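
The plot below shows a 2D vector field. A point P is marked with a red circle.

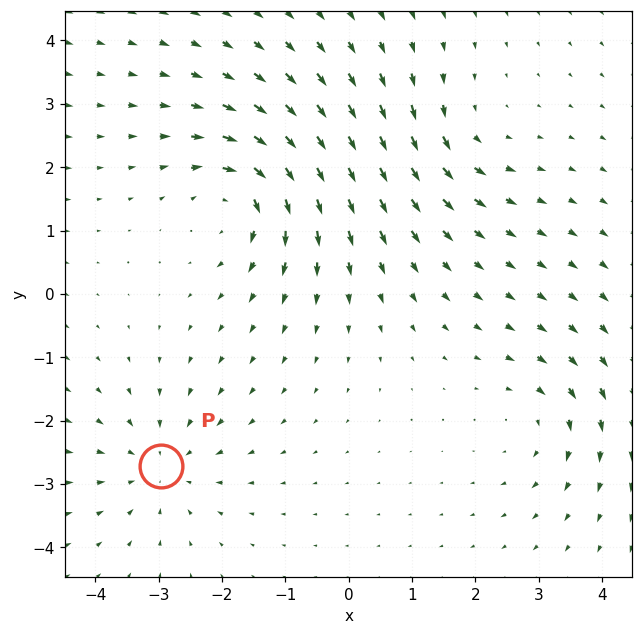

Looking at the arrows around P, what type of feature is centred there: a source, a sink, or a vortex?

At P (-3.0, -2.7) the arrows converge inward. Divergence about -3, curl ≈0 — negative divergence with near-zero curl is a sink.

sink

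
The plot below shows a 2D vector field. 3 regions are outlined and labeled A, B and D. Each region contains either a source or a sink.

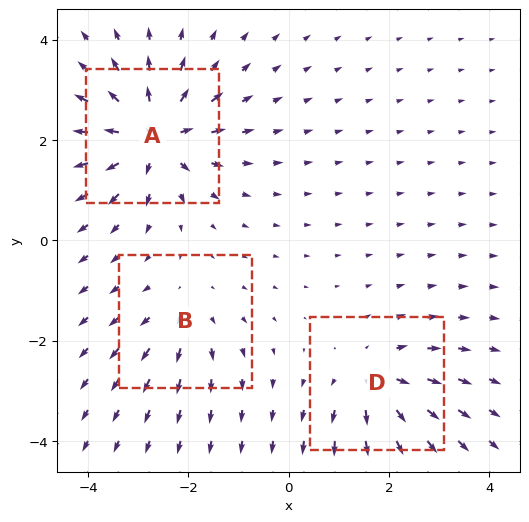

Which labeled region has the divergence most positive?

A

Divergence at each region's feature centre — A: about +6, B: about +2, D: about +4. Region A is most positive.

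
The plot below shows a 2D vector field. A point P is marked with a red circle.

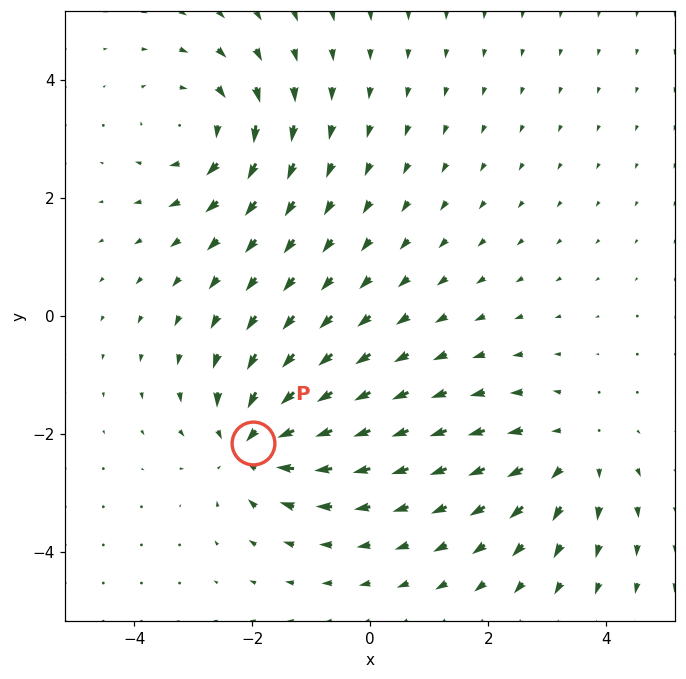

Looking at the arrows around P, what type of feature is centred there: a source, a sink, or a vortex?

sink

At P (-2.0, -2.1) the arrows converge inward. Divergence about -5, curl ≈0 — negative divergence with near-zero curl is a sink.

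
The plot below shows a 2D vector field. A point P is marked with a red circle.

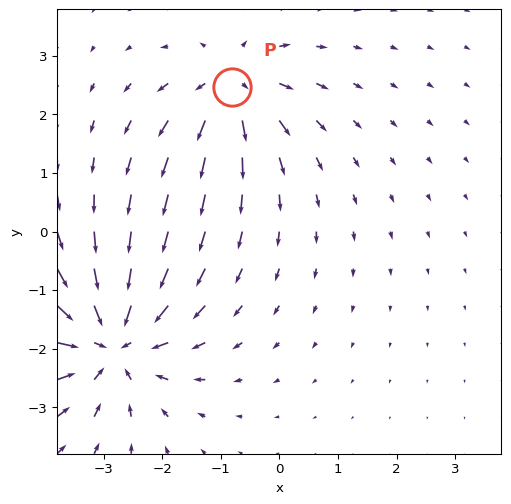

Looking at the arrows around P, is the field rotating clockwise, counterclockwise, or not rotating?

not rotating

Near P at (-0.8, 2.5) the arrows show no circulation. The curl there is ≈0.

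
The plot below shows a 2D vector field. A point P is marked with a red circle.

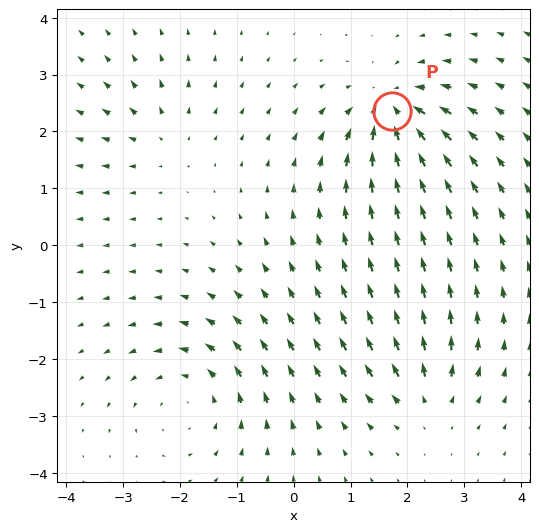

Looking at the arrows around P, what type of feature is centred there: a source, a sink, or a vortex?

sink

At P (1.7, 2.4) the arrows converge inward. Divergence about -7, curl ≈0 — negative divergence with near-zero curl is a sink.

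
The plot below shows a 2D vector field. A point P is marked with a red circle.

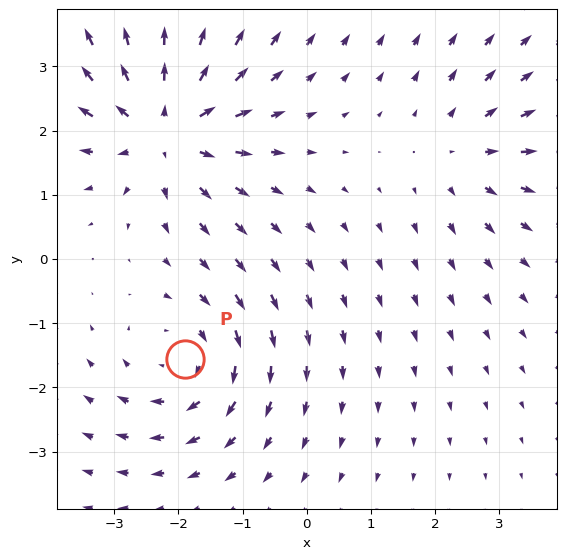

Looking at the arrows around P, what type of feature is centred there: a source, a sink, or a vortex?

At P (-1.9, -1.6) the arrows circulate clockwise. Divergence ≈0, curl about -4 — near-zero divergence with nonzero curl is a vortex.

vortex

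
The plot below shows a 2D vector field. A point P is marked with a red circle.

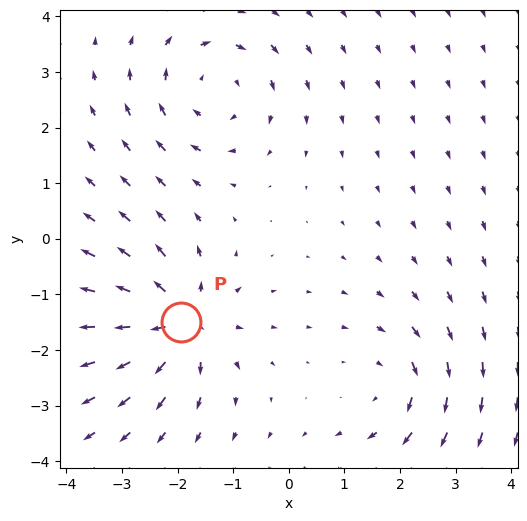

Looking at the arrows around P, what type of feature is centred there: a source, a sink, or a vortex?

source

At P (-1.9, -1.5) the arrows spread outward. Divergence about +6, curl ≈0 — positive divergence with near-zero curl is a source.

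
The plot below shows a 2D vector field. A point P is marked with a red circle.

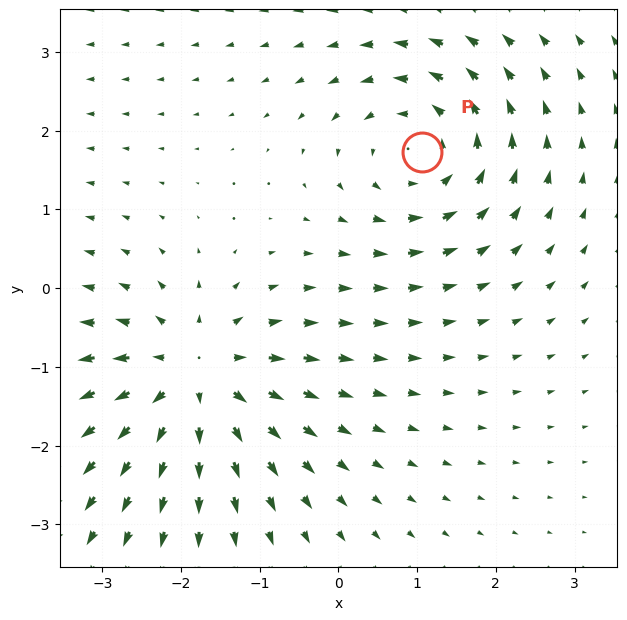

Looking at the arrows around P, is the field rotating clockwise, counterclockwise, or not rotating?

counterclockwise

Near P at (1.1, 1.7) the arrows circulate counterclockwise. The curl (z-component) there is about +4; positive curl means counterclockwise rotation.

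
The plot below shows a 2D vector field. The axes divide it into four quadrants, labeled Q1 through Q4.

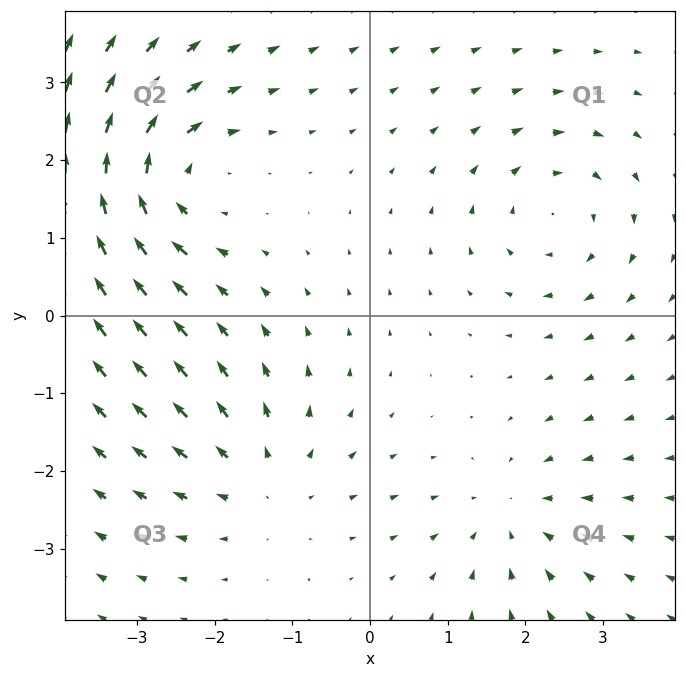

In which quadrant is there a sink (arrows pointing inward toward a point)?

Q4

The sink sits at approximately (1.8, -2.6), which lies in quadrant Q4. The divergence there is about -3, negative as expected for a sink.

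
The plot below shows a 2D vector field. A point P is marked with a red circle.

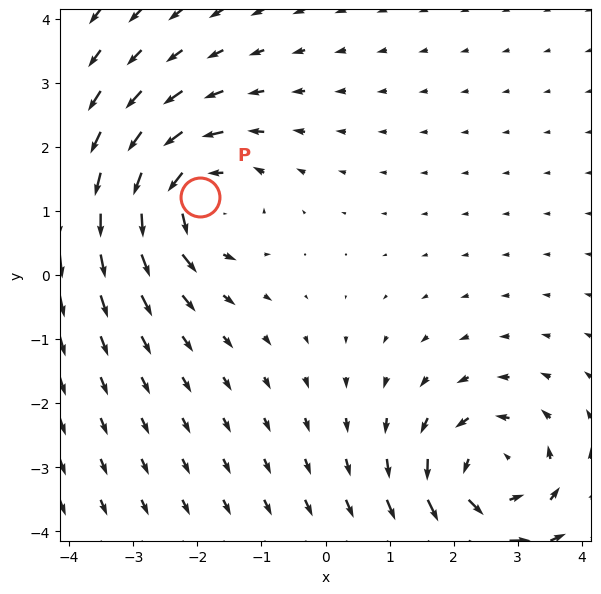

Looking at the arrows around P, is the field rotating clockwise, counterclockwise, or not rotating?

counterclockwise

Near P at (-2.0, 1.2) the arrows circulate counterclockwise. The curl (z-component) there is about +3; positive curl means counterclockwise rotation.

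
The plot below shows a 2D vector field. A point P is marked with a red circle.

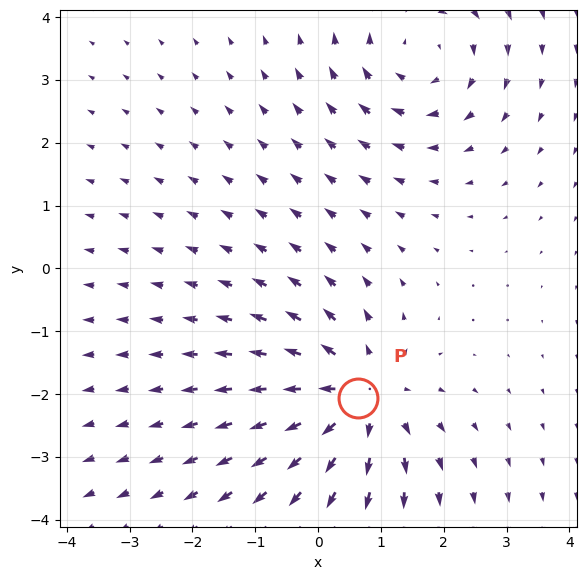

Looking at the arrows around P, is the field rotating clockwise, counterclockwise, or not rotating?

not rotating

Near P at (0.6, -2.1) the arrows show no circulation. The curl there is ≈0.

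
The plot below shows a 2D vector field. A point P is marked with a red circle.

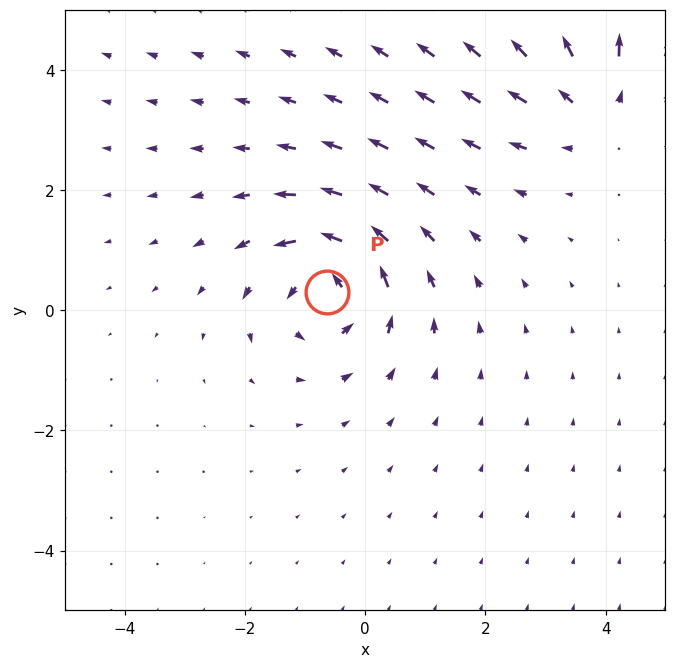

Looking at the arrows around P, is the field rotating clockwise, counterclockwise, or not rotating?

Near P at (-0.6, 0.3) the arrows circulate counterclockwise. The curl (z-component) there is about +4; positive curl means counterclockwise rotation.

counterclockwise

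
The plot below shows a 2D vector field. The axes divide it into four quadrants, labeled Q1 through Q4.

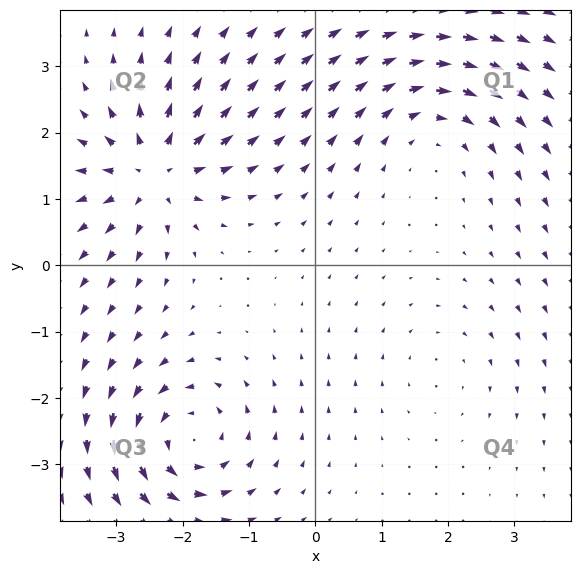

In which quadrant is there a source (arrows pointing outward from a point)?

Q2

The source sits at approximately (-2.4, 1.4), which lies in quadrant Q2. The divergence there is about +7, positive as expected for a source.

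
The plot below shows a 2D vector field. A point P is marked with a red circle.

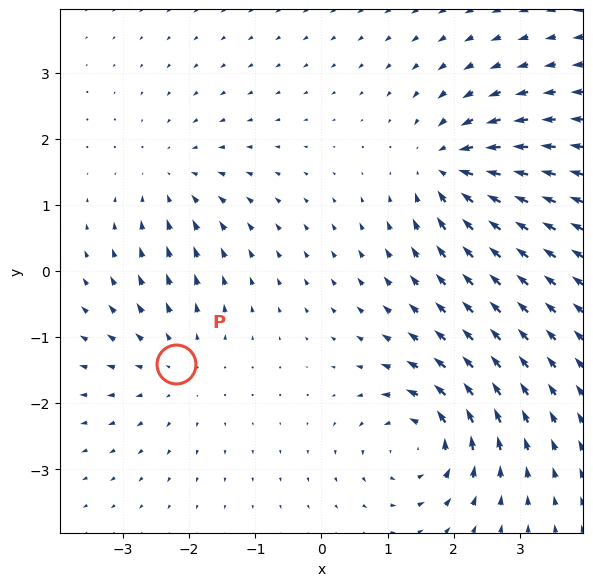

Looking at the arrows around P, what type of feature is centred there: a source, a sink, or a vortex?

At P (-2.2, -1.4) the arrows spread outward. Divergence about +3, curl ≈0 — positive divergence with near-zero curl is a source.

source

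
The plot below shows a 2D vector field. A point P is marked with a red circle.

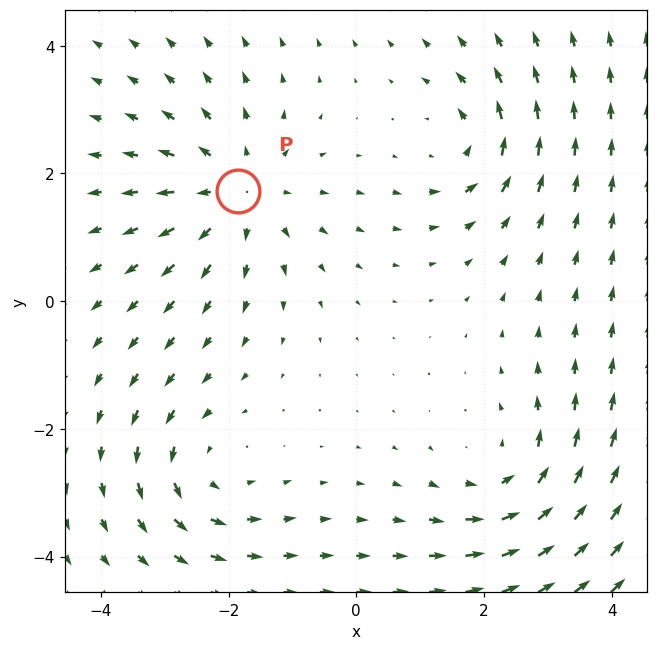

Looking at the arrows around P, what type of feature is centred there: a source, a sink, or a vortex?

At P (-1.9, 1.7) the arrows spread outward. Divergence about +4, curl ≈0 — positive divergence with near-zero curl is a source.

source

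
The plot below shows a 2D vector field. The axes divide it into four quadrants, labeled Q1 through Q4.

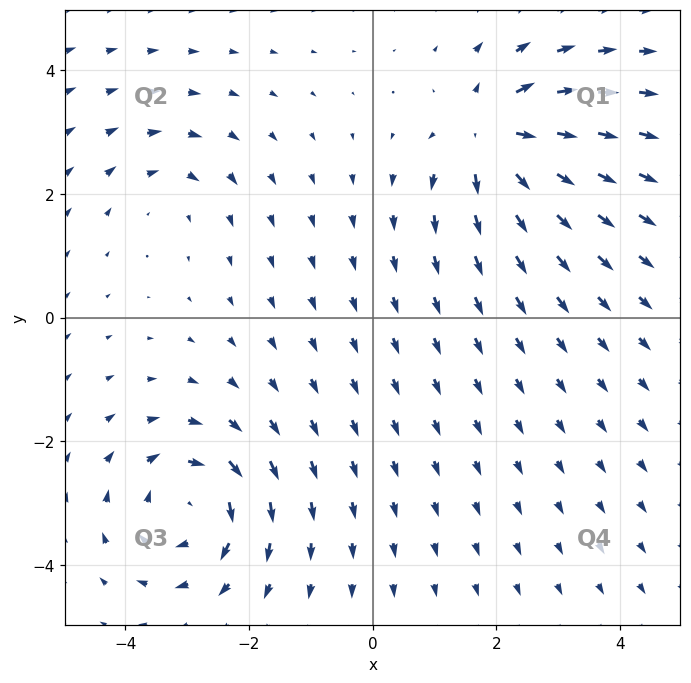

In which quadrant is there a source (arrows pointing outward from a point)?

The source sits at approximately (1.9, 2.9), which lies in quadrant Q1. The divergence there is about +6, positive as expected for a source.

Q1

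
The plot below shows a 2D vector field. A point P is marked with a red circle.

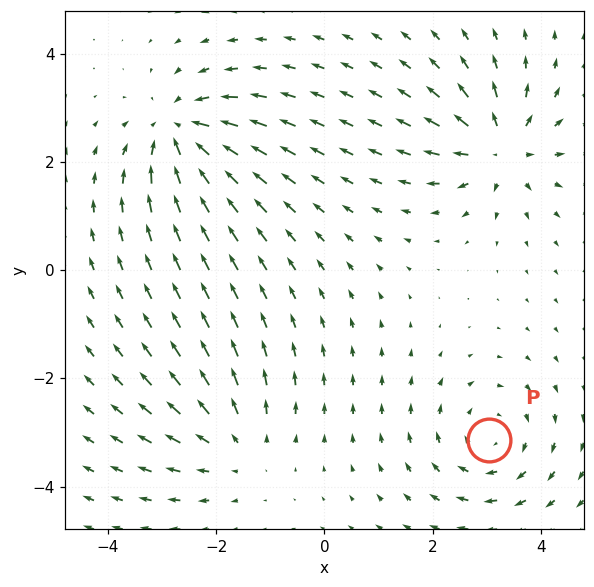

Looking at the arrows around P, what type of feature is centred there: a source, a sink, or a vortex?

At P (3.0, -3.1) the arrows circulate clockwise. Divergence ≈0, curl about -3 — near-zero divergence with nonzero curl is a vortex.

vortex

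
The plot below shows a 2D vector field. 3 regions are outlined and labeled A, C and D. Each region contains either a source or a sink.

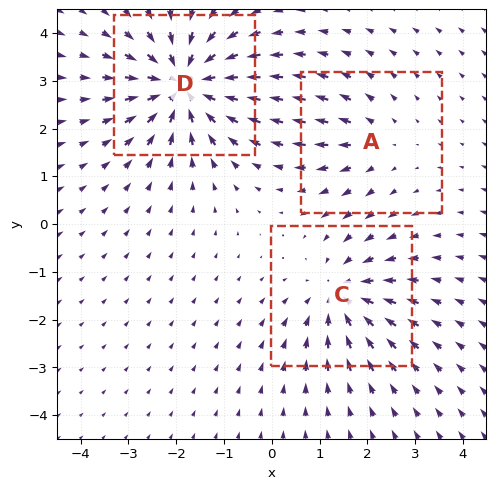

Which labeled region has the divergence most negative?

D

Divergence at each region's feature centre — A: about +2, C: about -3, D: about -5. Region D is most negative.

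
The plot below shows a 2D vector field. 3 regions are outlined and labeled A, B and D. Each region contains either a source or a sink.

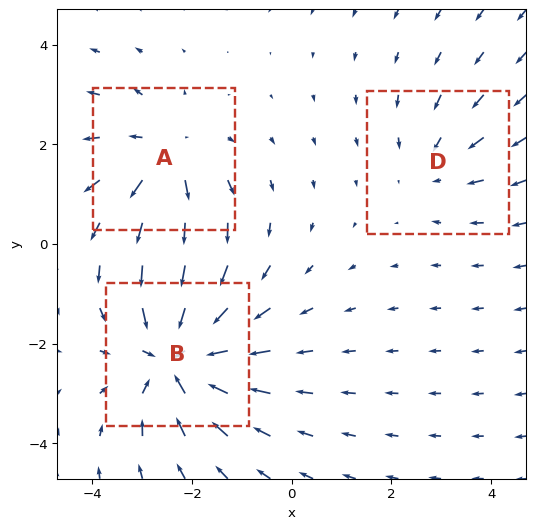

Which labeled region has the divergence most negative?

Divergence at each region's feature centre — A: about +3, B: about -4, D: about -2. Region B is most negative.

B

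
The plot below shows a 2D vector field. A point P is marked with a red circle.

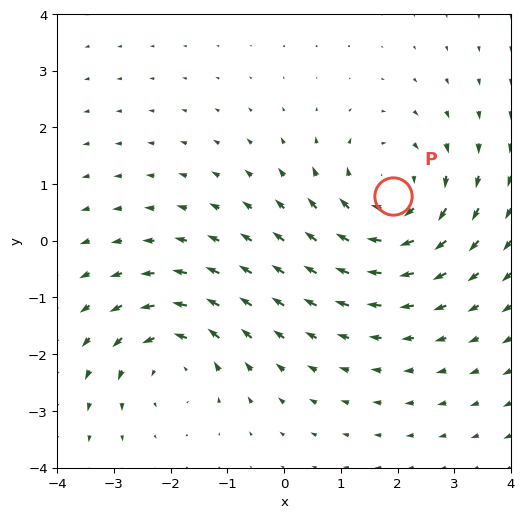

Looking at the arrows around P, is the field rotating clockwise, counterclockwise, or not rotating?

clockwise

Near P at (1.9, 0.8) the arrows circulate clockwise. The curl (z-component) there is about -4; negative curl means clockwise rotation.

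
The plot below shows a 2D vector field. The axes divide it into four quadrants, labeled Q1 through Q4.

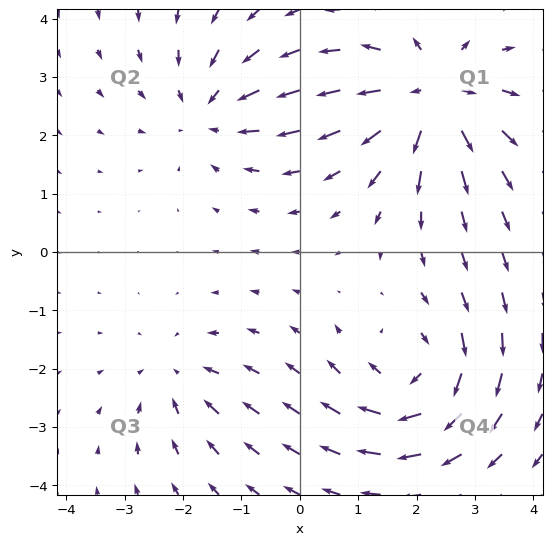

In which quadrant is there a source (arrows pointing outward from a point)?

The source sits at approximately (2.3, 2.7), which lies in quadrant Q1. The divergence there is about +6, positive as expected for a source.

Q1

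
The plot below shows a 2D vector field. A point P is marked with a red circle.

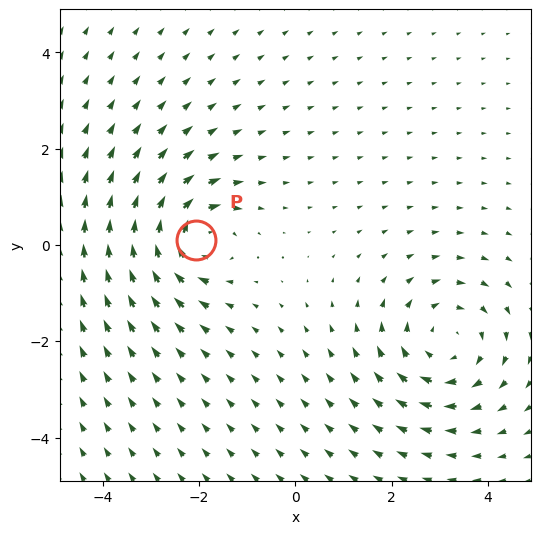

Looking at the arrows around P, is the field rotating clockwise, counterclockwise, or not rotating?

Near P at (-2.1, 0.1) the arrows circulate clockwise. The curl (z-component) there is about -5; negative curl means clockwise rotation.

clockwise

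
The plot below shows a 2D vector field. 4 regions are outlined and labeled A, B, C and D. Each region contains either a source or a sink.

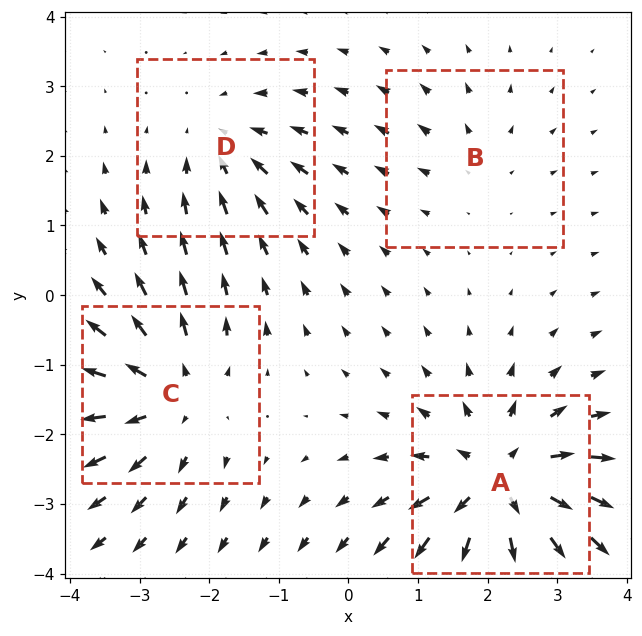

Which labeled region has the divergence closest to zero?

B

Divergence at each region's feature centre — A: about +7, B: about +2, C: about +5, D: about -4. Region B is closest to zero.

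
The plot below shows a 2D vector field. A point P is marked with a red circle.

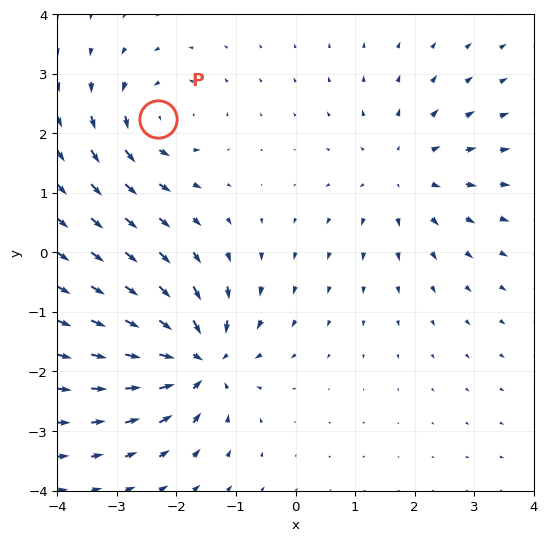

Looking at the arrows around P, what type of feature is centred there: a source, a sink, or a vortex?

vortex

At P (-2.3, 2.2) the arrows circulate counterclockwise. Divergence ≈0, curl about +5 — near-zero divergence with nonzero curl is a vortex.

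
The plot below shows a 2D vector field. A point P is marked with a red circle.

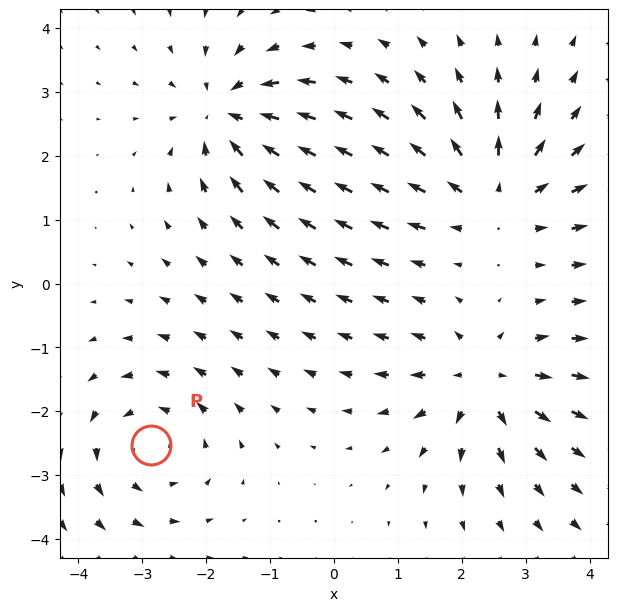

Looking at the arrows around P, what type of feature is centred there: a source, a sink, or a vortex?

At P (-2.9, -2.5) the arrows circulate counterclockwise. Divergence ≈0, curl about +4 — near-zero divergence with nonzero curl is a vortex.

vortex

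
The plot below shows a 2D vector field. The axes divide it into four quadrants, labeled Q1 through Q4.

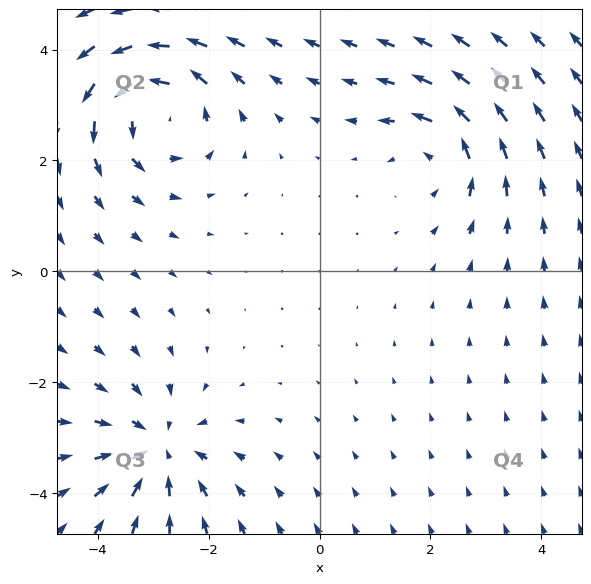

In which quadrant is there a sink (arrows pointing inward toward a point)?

The sink sits at approximately (-2.9, -3.2), which lies in quadrant Q3. The divergence there is about -4, negative as expected for a sink.

Q3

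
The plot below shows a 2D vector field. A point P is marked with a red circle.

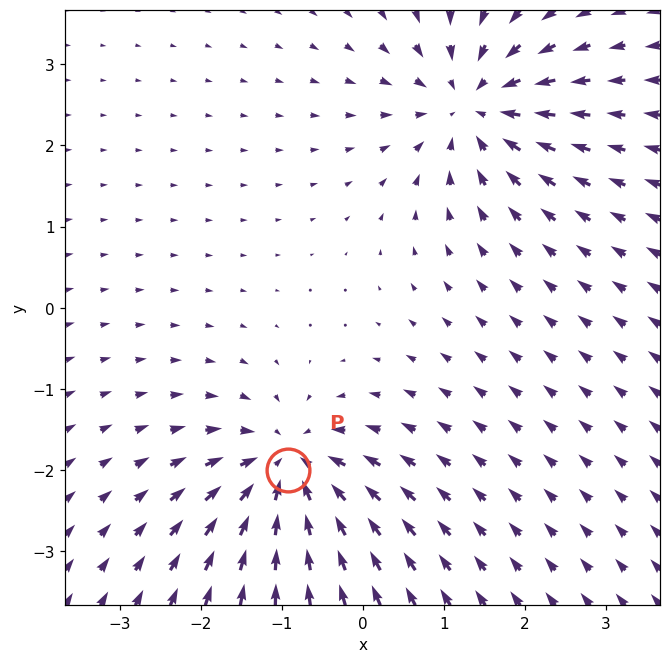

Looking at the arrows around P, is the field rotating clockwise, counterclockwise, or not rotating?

not rotating

Near P at (-0.9, -2.0) the arrows show no circulation. The curl there is ≈0.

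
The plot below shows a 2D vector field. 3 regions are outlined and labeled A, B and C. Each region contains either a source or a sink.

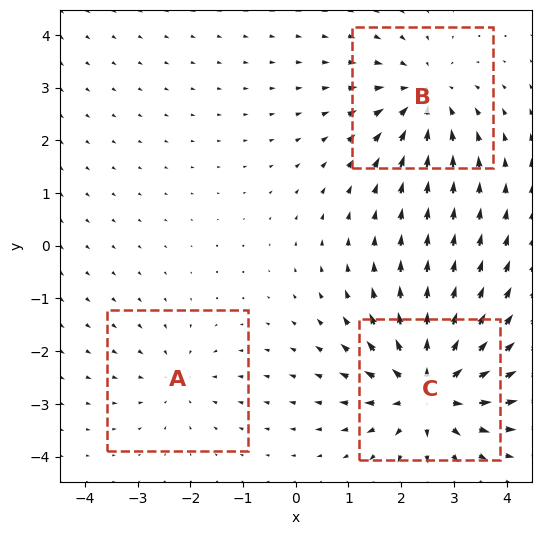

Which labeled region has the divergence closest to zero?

Divergence at each region's feature centre — A: about -2, B: about -4, C: about +5. Region A is closest to zero.

A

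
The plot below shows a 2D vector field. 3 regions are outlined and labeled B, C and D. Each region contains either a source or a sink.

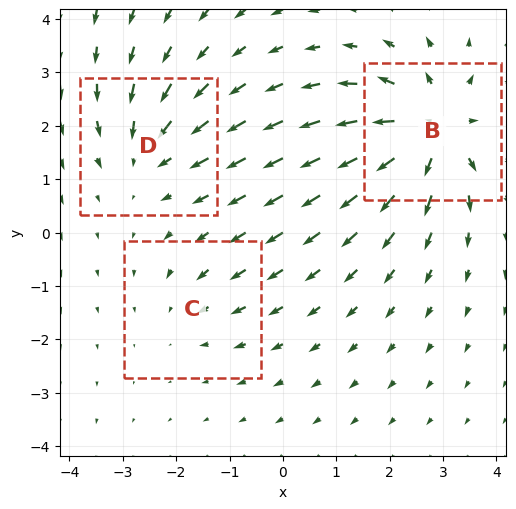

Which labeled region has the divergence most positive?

B

Divergence at each region's feature centre — B: about +5, C: about -2, D: about -3. Region B is most positive.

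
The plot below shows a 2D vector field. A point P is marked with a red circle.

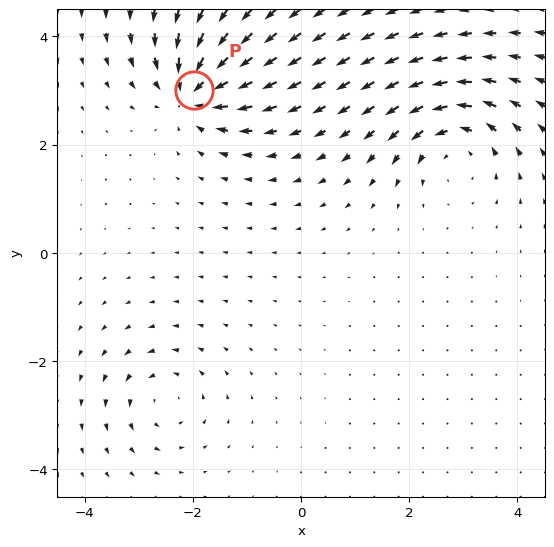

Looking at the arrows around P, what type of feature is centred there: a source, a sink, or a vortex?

At P (-2.0, 3.0) the arrows converge inward. Divergence about -7, curl ≈0 — negative divergence with near-zero curl is a sink.

sink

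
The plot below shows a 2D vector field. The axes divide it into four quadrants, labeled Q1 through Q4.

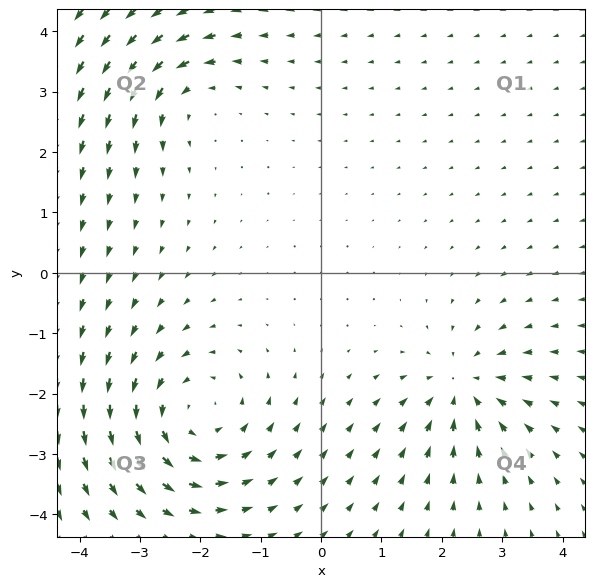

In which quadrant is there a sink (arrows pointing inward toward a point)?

The sink sits at approximately (2.4, -1.9), which lies in quadrant Q4. The divergence there is about -4, negative as expected for a sink.

Q4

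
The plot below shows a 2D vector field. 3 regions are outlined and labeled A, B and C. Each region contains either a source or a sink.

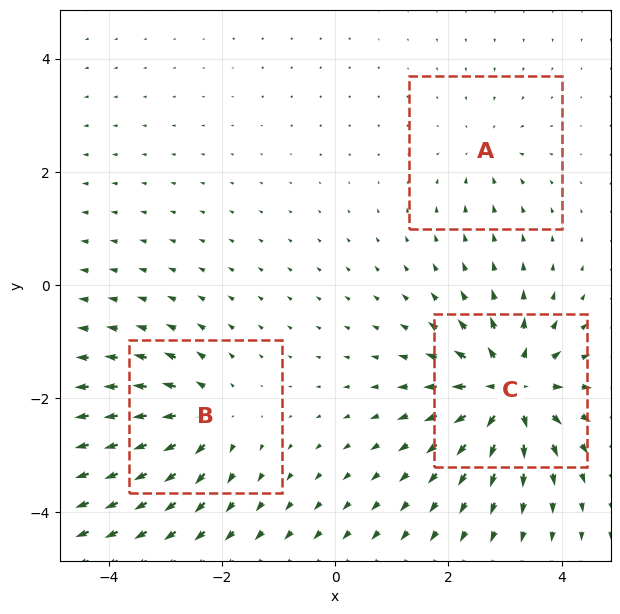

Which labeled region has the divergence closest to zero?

A

Divergence at each region's feature centre — A: about -2, B: about +4, C: about +7. Region A is closest to zero.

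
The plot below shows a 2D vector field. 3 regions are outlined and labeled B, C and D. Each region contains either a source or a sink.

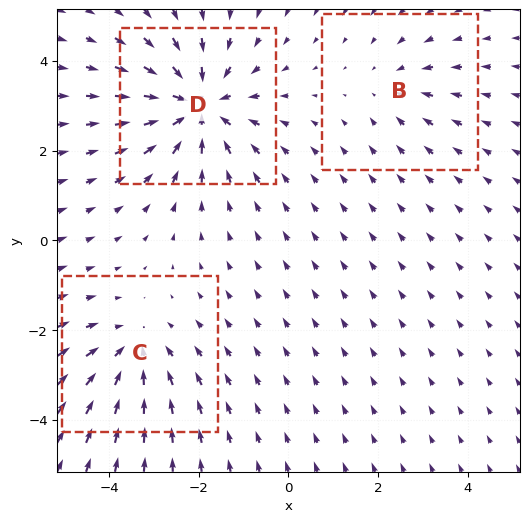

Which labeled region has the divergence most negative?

D

Divergence at each region's feature centre — B: about -2, C: about -3, D: about -5. Region D is most negative.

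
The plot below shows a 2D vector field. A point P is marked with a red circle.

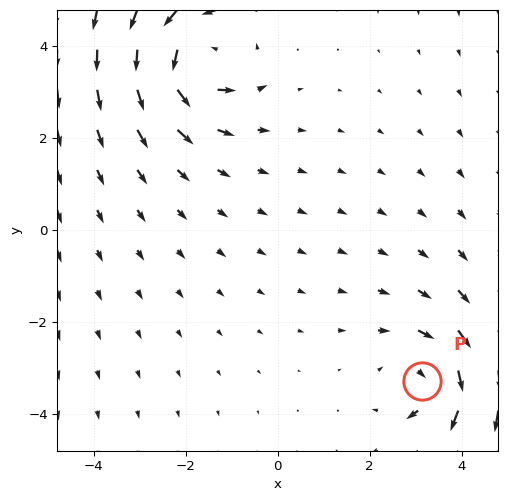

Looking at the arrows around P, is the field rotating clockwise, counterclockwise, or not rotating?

clockwise

Near P at (3.1, -3.3) the arrows circulate clockwise. The curl (z-component) there is about -3; negative curl means clockwise rotation.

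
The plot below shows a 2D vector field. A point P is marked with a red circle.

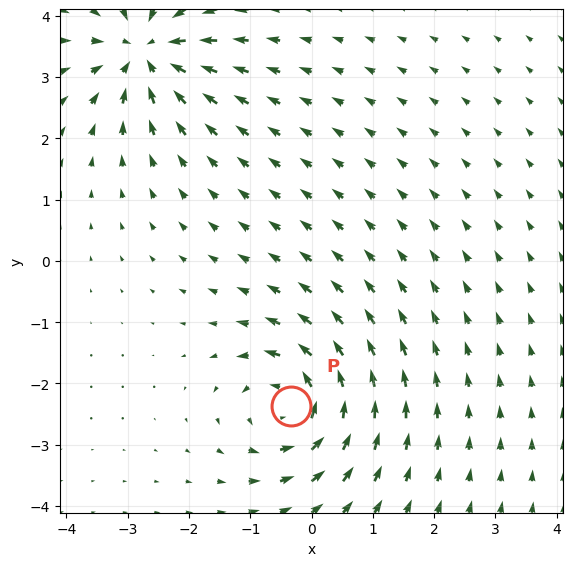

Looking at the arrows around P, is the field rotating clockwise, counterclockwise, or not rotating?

counterclockwise

Near P at (-0.3, -2.4) the arrows circulate counterclockwise. The curl (z-component) there is about +5; positive curl means counterclockwise rotation.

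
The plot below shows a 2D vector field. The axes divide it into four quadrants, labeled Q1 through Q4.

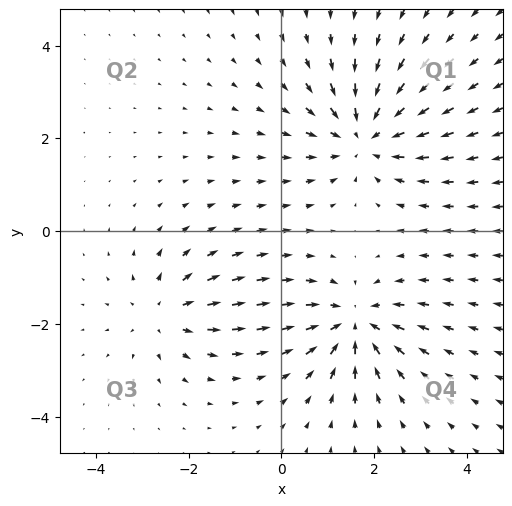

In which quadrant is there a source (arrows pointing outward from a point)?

Q3

The source sits at approximately (-2.5, -1.8), which lies in quadrant Q3. The divergence there is about +3, positive as expected for a source.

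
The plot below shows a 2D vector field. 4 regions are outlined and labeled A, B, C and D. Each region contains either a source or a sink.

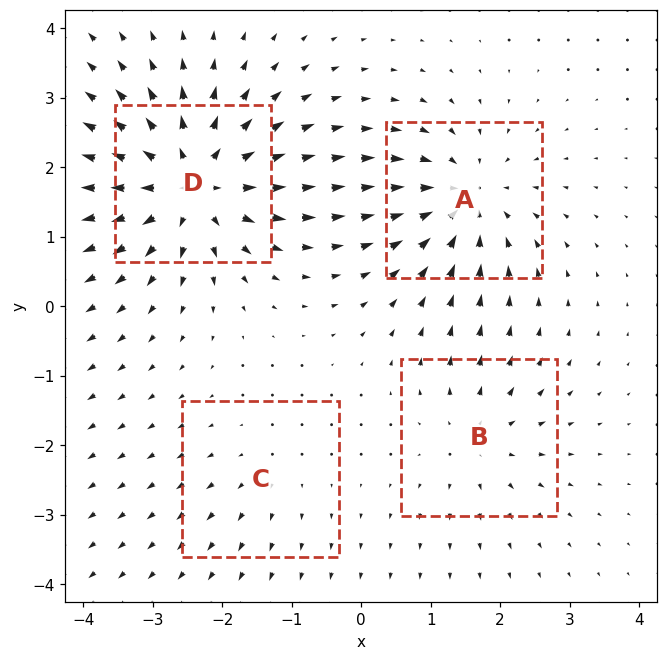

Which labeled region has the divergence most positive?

D

Divergence at each region's feature centre — A: about -6, B: about +4, C: about +2, D: about +8. Region D is most positive.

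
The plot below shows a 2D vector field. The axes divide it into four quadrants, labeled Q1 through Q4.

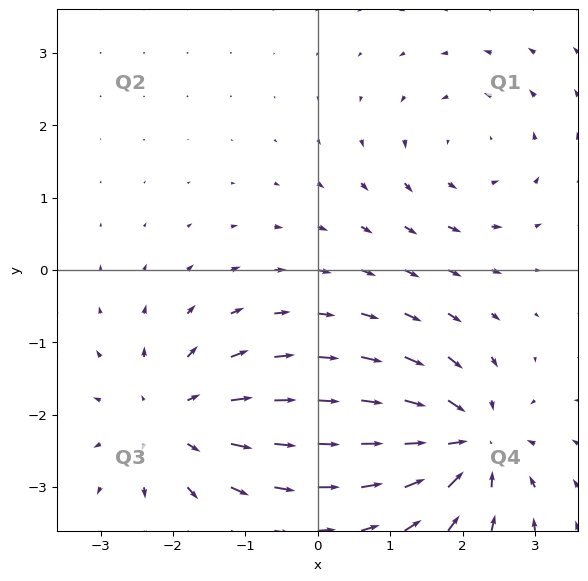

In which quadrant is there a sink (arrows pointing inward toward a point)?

Q4

The sink sits at approximately (2.1, -2.4), which lies in quadrant Q4. The divergence there is about -6, negative as expected for a sink.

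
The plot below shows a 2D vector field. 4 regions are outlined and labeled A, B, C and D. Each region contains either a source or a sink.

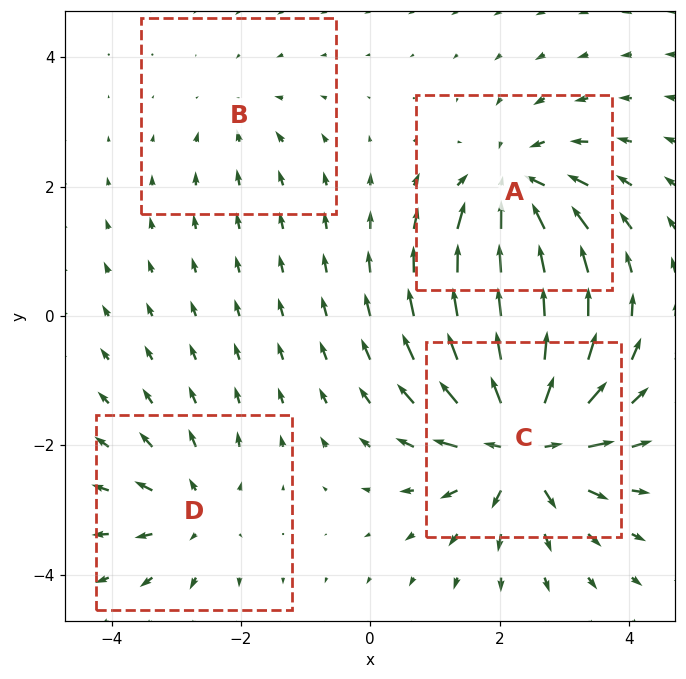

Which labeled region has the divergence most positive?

Divergence at each region's feature centre — A: about -6, B: about -2, C: about +9, D: about +4. Region C is most positive.

C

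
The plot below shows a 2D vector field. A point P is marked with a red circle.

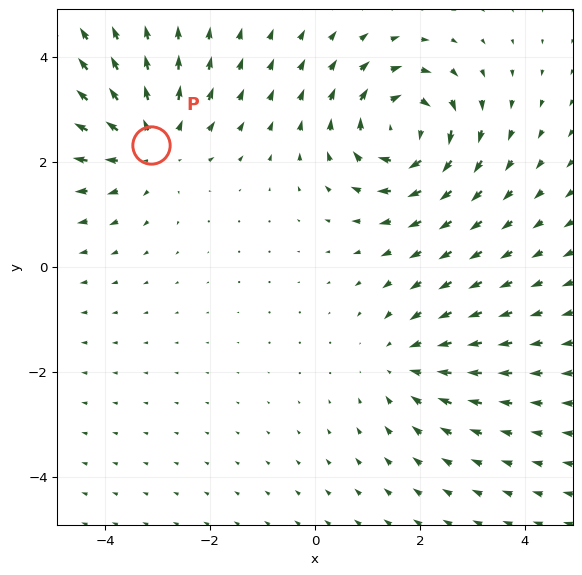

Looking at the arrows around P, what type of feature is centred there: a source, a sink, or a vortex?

source

At P (-3.1, 2.3) the arrows spread outward. Divergence about +4, curl ≈0 — positive divergence with near-zero curl is a source.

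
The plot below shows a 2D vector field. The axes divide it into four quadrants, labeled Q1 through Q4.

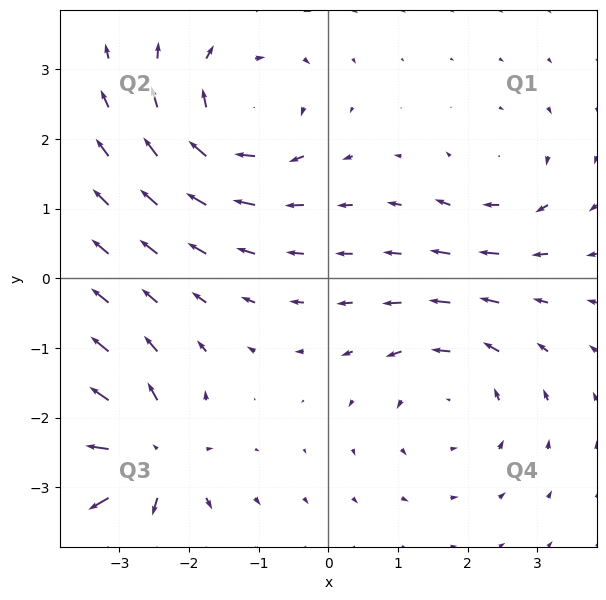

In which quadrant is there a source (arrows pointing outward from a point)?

Q3

The source sits at approximately (-2.6, -2.6), which lies in quadrant Q3. The divergence there is about +6, positive as expected for a source.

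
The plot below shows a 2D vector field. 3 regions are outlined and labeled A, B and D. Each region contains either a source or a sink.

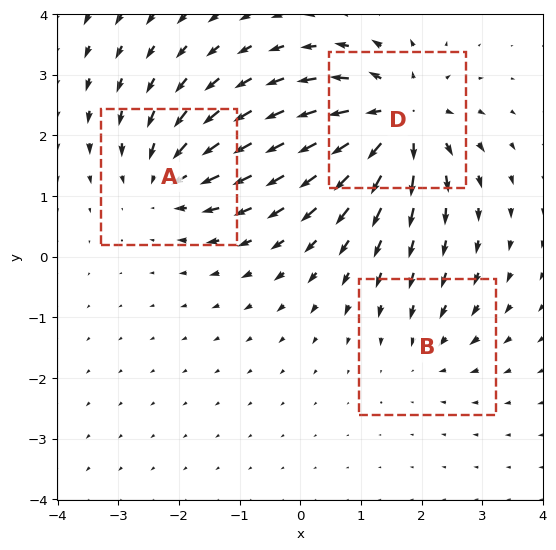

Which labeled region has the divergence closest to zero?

B

Divergence at each region's feature centre — A: about -4, B: about -2, D: about +6. Region B is closest to zero.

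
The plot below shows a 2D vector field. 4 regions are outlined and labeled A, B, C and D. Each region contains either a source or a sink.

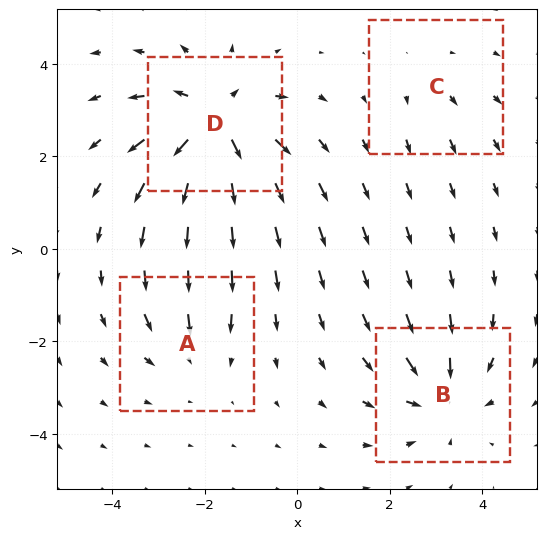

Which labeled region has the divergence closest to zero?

Divergence at each region's feature centre — A: about -3, B: about -5, C: about +2, D: about +8. Region C is closest to zero.

C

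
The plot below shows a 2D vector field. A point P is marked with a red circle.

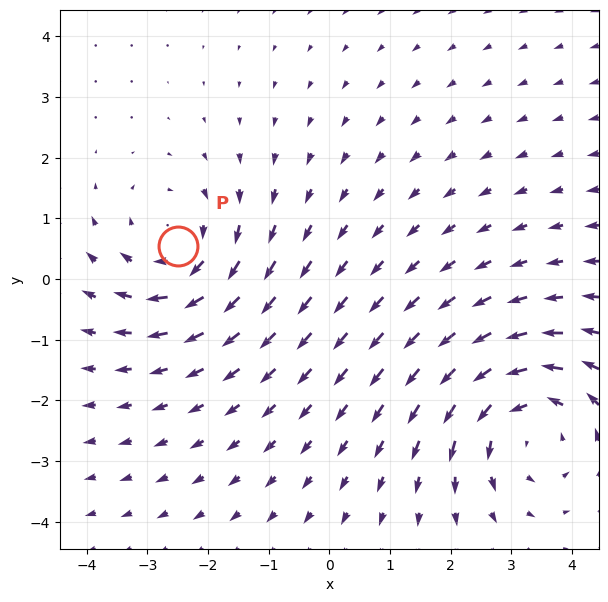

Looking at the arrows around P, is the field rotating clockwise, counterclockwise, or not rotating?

clockwise

Near P at (-2.5, 0.5) the arrows circulate clockwise. The curl (z-component) there is about -3; negative curl means clockwise rotation.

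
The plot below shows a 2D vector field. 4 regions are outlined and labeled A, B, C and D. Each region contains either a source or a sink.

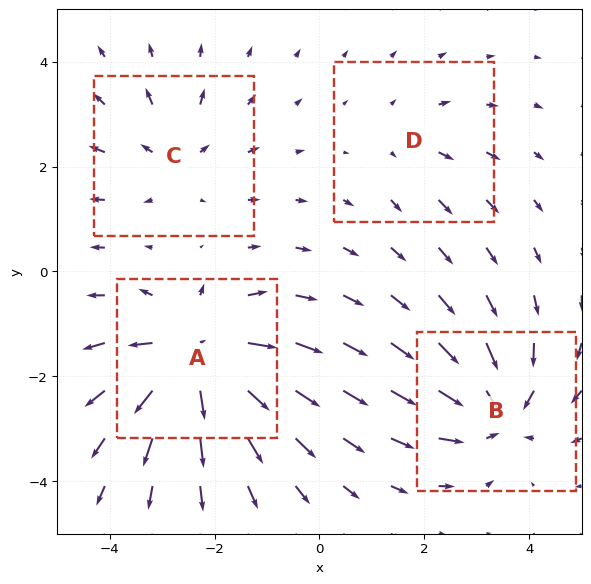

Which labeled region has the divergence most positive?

Divergence at each region's feature centre — A: about +8, B: about -6, C: about +4, D: about +2. Region A is most positive.

A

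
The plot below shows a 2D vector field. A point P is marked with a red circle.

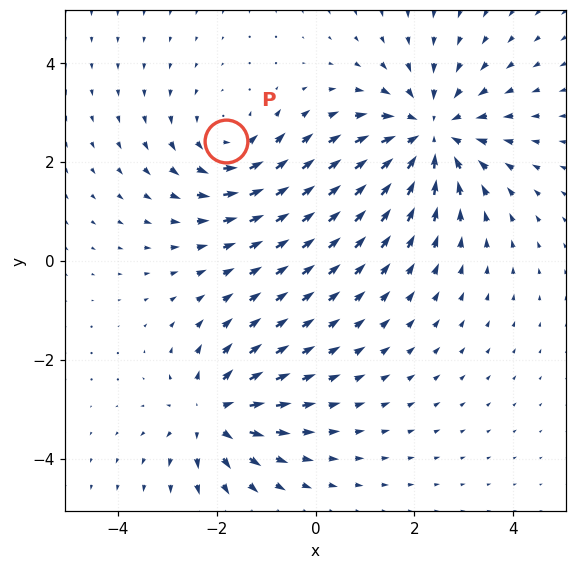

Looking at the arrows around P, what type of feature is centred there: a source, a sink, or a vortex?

vortex

At P (-1.8, 2.4) the arrows circulate counterclockwise. Divergence ≈0, curl about +3 — near-zero divergence with nonzero curl is a vortex.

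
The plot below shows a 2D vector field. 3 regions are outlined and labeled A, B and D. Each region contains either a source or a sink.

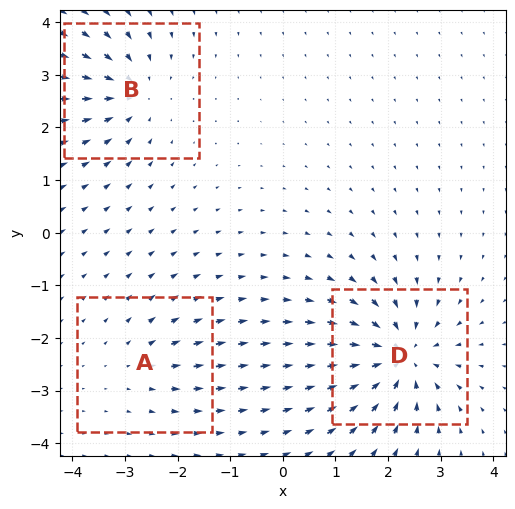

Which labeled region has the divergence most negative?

D

Divergence at each region's feature centre — A: about +2, B: about -4, D: about -6. Region D is most negative.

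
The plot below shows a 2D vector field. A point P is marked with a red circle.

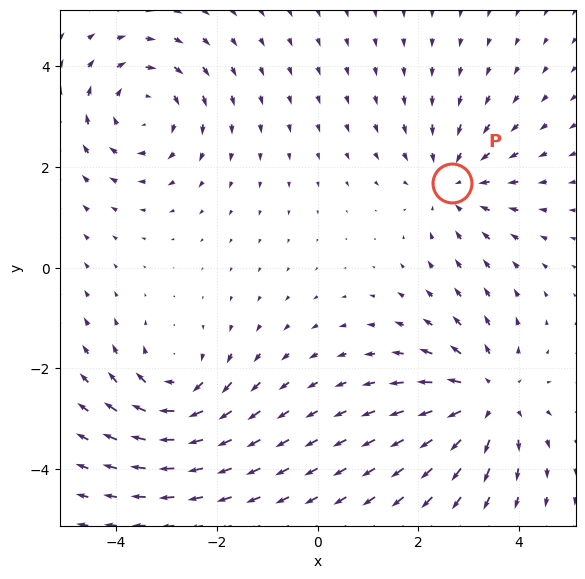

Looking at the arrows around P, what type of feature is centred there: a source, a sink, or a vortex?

sink

At P (2.7, 1.7) the arrows converge inward. Divergence about -3, curl ≈0 — negative divergence with near-zero curl is a sink.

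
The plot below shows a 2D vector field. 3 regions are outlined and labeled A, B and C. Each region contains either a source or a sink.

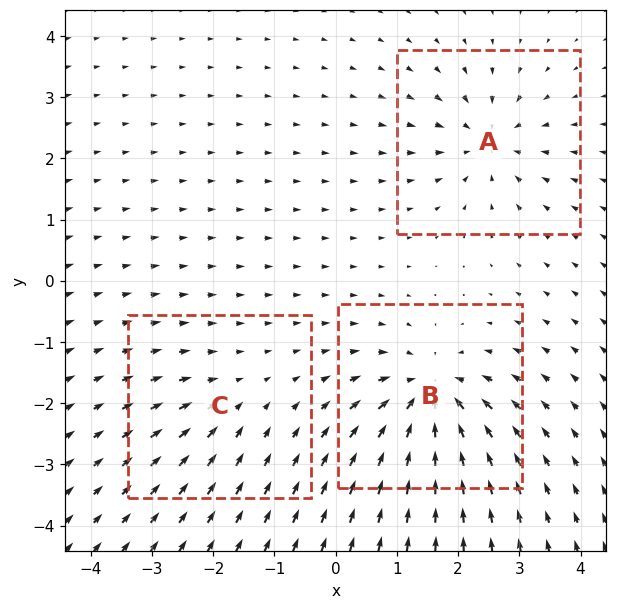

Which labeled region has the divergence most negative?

Divergence at each region's feature centre — A: about -4, B: about -6, C: about -2. Region B is most negative.

B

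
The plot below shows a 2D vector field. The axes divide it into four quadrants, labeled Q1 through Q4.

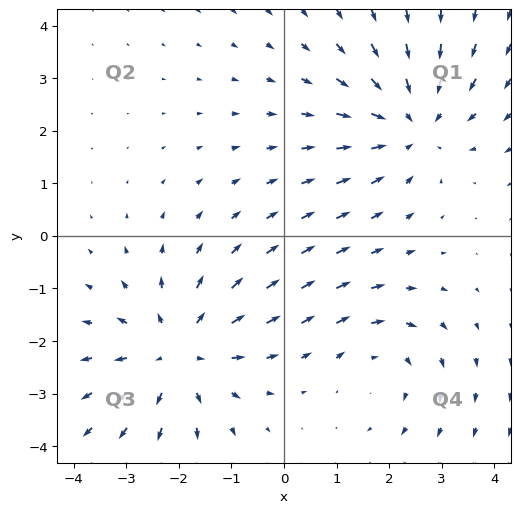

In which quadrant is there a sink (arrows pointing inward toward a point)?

The sink sits at approximately (2.4, 2.1), which lies in quadrant Q1. The divergence there is about -3, negative as expected for a sink.

Q1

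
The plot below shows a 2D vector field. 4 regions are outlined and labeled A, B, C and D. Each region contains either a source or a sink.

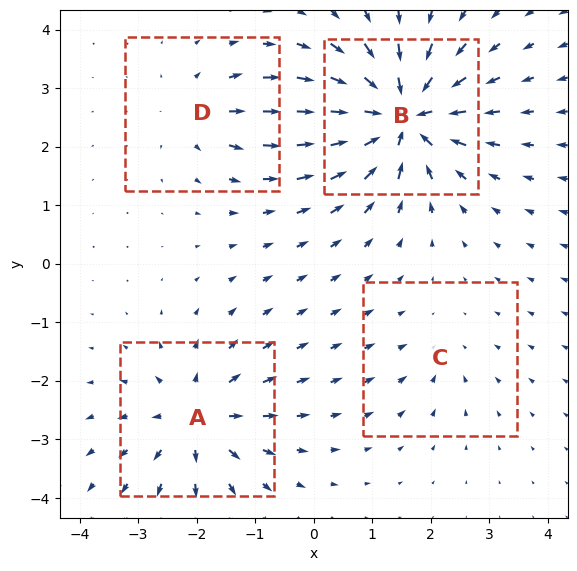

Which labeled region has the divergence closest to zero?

Divergence at each region's feature centre — A: about +6, B: about -9, C: about -2, D: about +4. Region C is closest to zero.

C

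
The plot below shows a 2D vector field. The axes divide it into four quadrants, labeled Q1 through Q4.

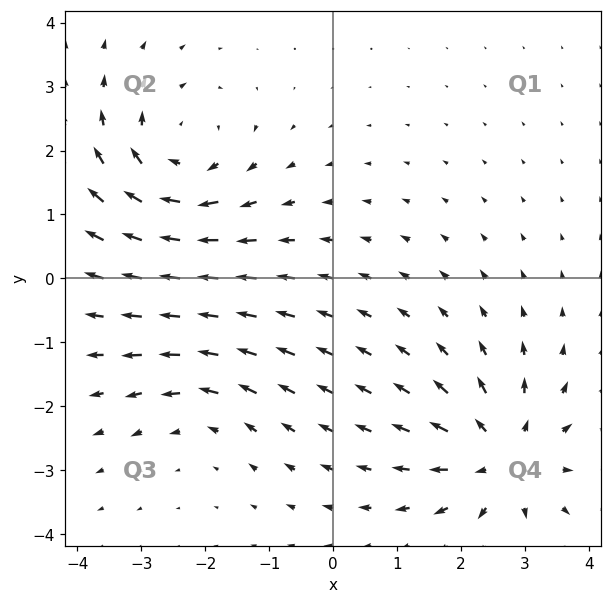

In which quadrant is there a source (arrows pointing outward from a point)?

The source sits at approximately (2.7, -2.8), which lies in quadrant Q4. The divergence there is about +5, positive as expected for a source.

Q4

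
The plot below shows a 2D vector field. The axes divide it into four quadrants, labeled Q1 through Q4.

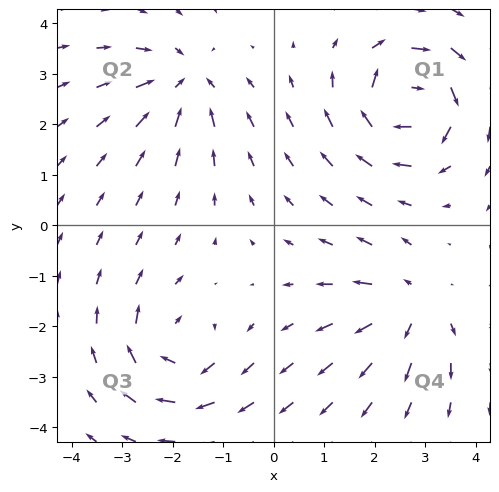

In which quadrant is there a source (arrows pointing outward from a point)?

Q4

The source sits at approximately (2.7, -1.6), which lies in quadrant Q4. The divergence there is about +4, positive as expected for a source.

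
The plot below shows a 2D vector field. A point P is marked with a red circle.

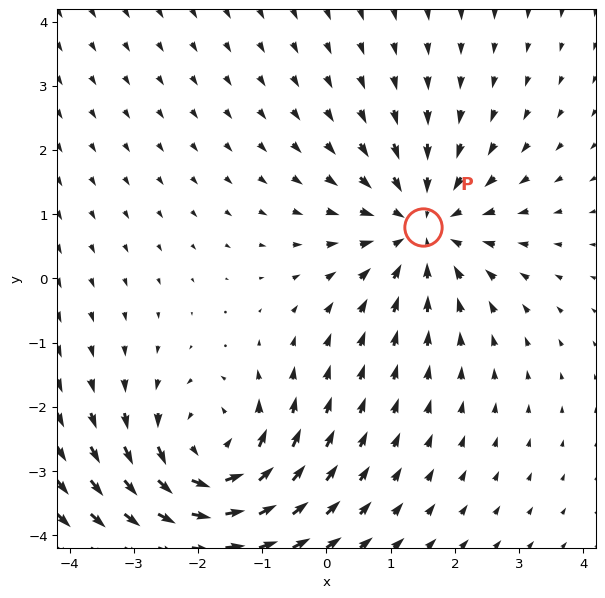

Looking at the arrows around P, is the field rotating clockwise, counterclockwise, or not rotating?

not rotating

Near P at (1.5, 0.8) the arrows show no circulation. The curl there is ≈0.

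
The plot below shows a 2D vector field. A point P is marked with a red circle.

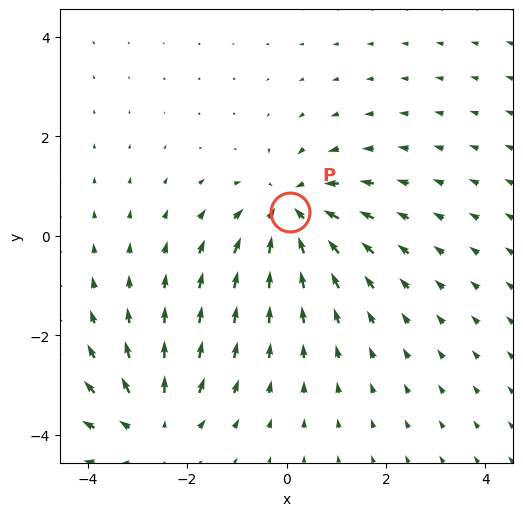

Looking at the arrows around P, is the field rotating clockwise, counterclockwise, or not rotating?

Near P at (0.1, 0.5) the arrows show no circulation. The curl there is ≈0.

not rotating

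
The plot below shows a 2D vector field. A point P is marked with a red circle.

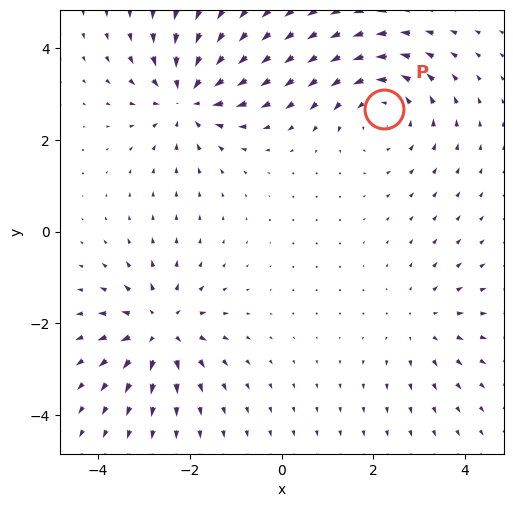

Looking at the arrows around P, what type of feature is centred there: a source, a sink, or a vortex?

At P (2.2, 2.7) the arrows circulate counterclockwise. Divergence ≈0, curl about +3 — near-zero divergence with nonzero curl is a vortex.

vortex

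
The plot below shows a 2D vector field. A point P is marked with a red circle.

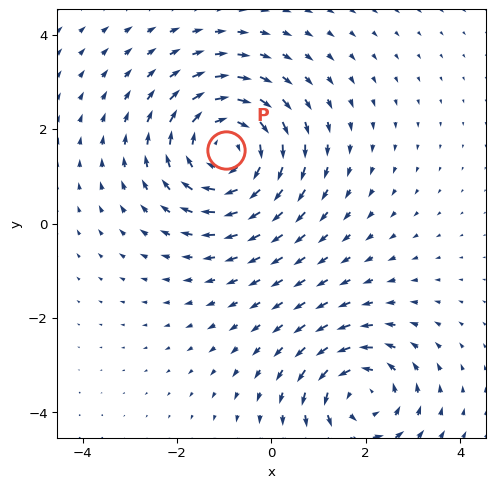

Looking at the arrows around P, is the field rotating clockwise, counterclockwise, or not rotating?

Near P at (-1.0, 1.6) the arrows circulate clockwise. The curl (z-component) there is about -4; negative curl means clockwise rotation.

clockwise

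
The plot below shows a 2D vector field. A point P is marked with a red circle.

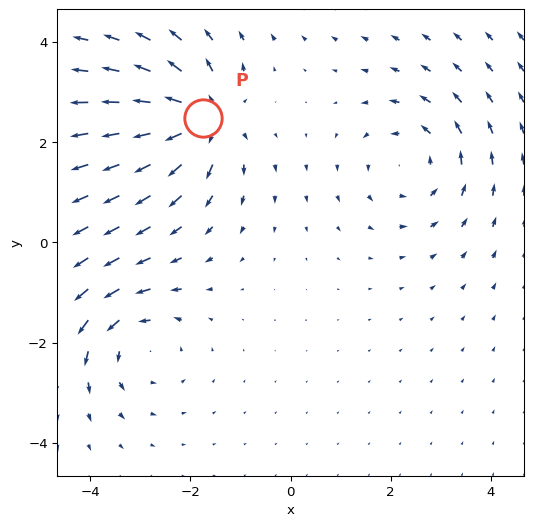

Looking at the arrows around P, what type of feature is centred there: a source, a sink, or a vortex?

At P (-1.7, 2.5) the arrows spread outward. Divergence about +5, curl ≈0 — positive divergence with near-zero curl is a source.

source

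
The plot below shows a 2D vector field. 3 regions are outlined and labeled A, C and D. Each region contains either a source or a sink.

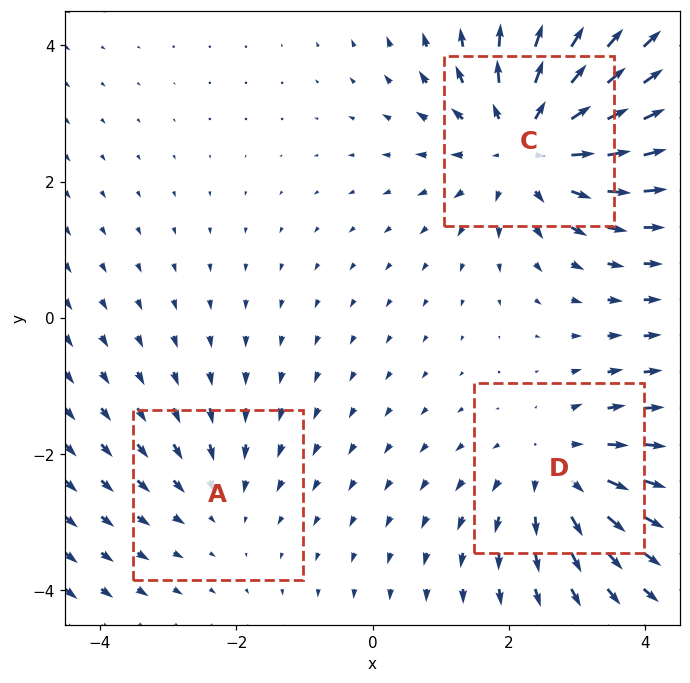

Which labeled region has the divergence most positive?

C

Divergence at each region's feature centre — A: about -2, C: about +4, D: about +3. Region C is most positive.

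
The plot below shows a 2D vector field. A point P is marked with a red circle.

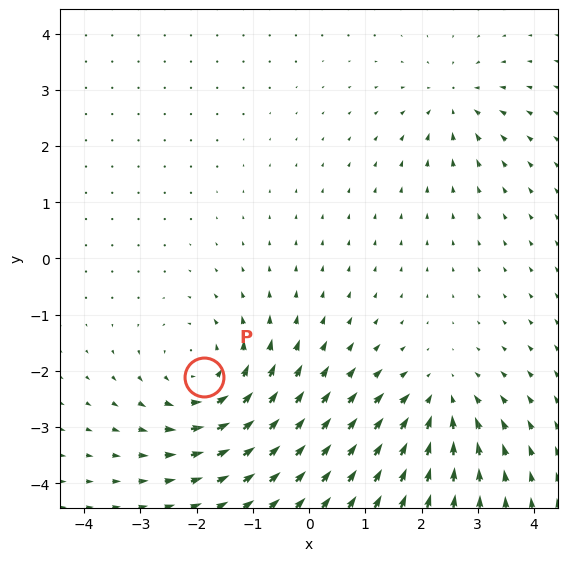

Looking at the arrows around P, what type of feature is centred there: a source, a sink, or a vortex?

At P (-1.9, -2.1) the arrows circulate counterclockwise. Divergence ≈0, curl about +4 — near-zero divergence with nonzero curl is a vortex.

vortex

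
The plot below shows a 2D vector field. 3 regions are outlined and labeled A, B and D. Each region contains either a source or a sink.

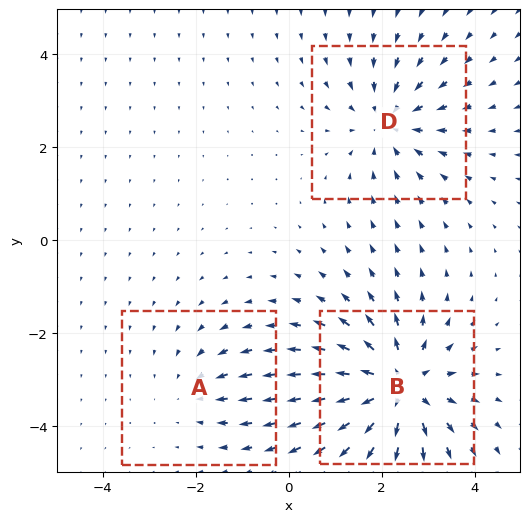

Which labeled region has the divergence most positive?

Divergence at each region's feature centre — A: about -2, B: about +5, D: about -3. Region B is most positive.

B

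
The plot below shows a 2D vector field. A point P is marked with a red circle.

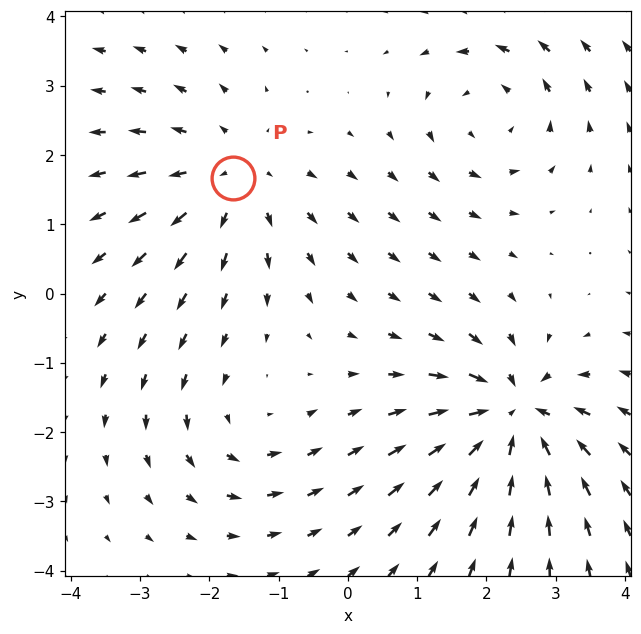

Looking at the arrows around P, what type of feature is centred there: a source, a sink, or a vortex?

source

At P (-1.7, 1.7) the arrows spread outward. Divergence about +3, curl ≈0 — positive divergence with near-zero curl is a source.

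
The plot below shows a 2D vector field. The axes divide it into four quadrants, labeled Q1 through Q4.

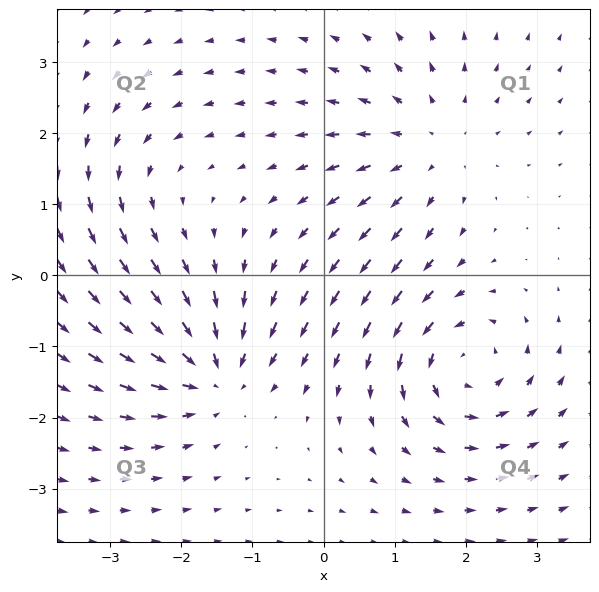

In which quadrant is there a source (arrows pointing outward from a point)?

The source sits at approximately (1.5, 1.8), which lies in quadrant Q1. The divergence there is about +3, positive as expected for a source.

Q1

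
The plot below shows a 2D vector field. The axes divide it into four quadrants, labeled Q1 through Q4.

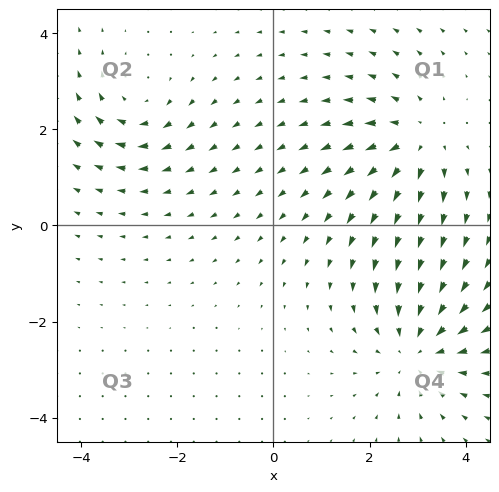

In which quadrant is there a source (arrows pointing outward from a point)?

Q1

The source sits at approximately (3.0, 1.8), which lies in quadrant Q1. The divergence there is about +3, positive as expected for a source.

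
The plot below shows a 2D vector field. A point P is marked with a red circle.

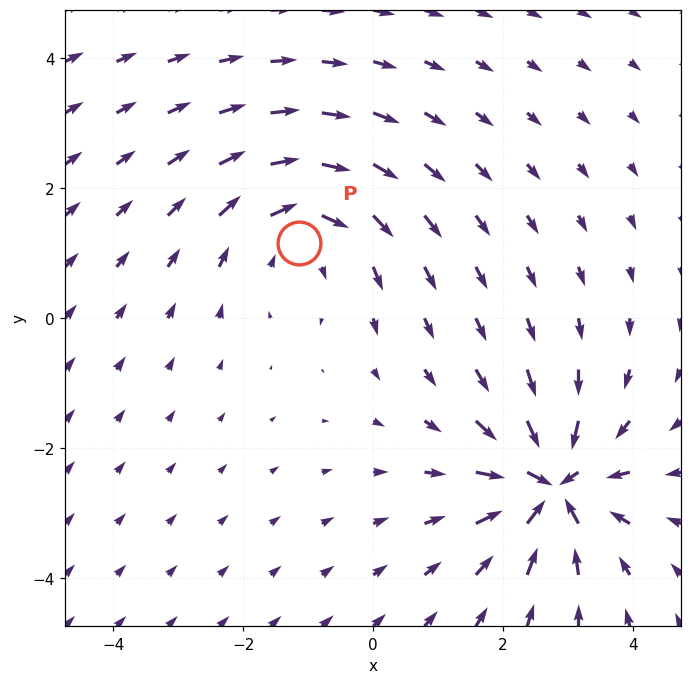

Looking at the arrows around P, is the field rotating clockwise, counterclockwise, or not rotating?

Near P at (-1.1, 1.2) the arrows circulate clockwise. The curl (z-component) there is about -3; negative curl means clockwise rotation.

clockwise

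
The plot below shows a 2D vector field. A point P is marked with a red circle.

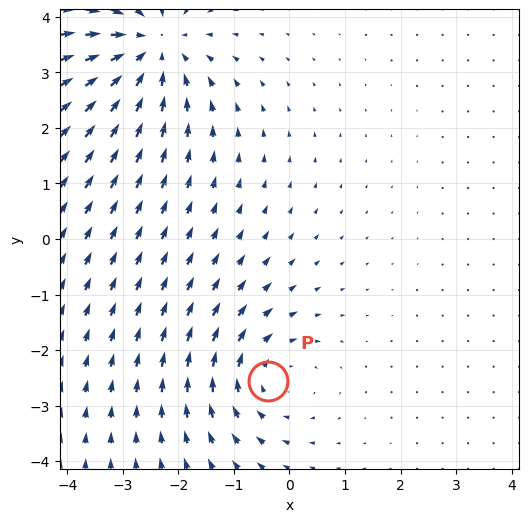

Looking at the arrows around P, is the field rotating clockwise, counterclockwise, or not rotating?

Near P at (-0.4, -2.6) the arrows circulate clockwise. The curl (z-component) there is about -3; negative curl means clockwise rotation.

clockwise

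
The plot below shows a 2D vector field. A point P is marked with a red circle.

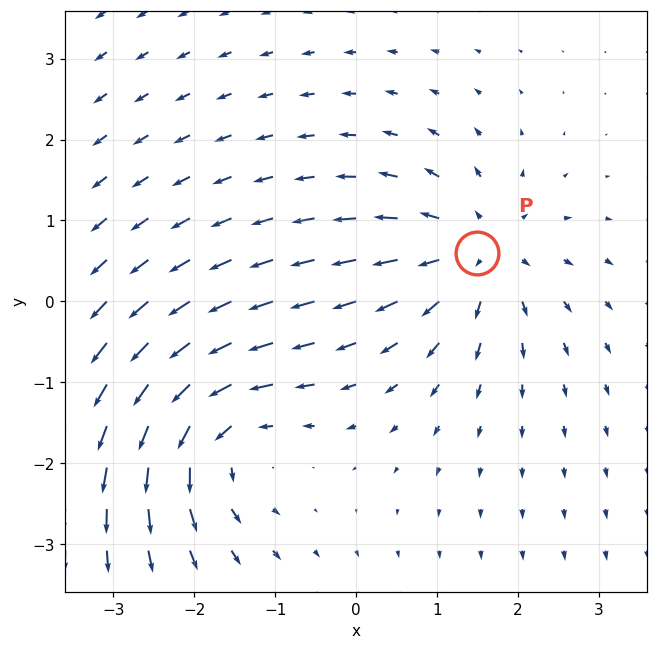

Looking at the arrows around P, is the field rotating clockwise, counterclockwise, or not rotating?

not rotating

Near P at (1.5, 0.6) the arrows show no circulation. The curl there is ≈0.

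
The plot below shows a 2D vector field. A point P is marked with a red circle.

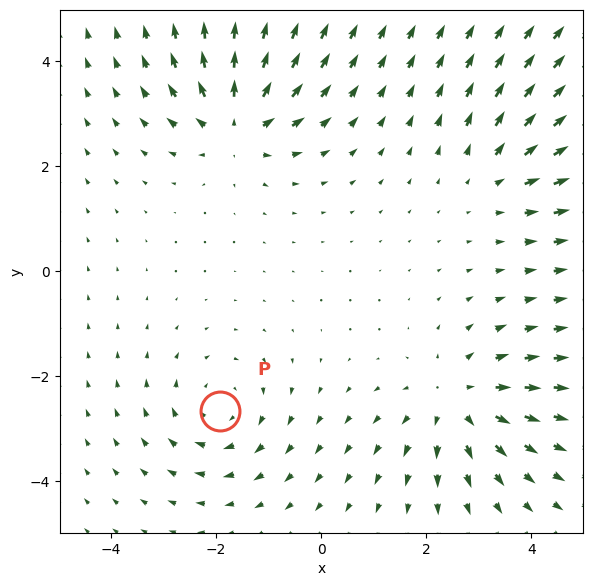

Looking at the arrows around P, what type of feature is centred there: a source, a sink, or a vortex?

vortex

At P (-1.9, -2.7) the arrows circulate clockwise. Divergence ≈0, curl about -3 — near-zero divergence with nonzero curl is a vortex.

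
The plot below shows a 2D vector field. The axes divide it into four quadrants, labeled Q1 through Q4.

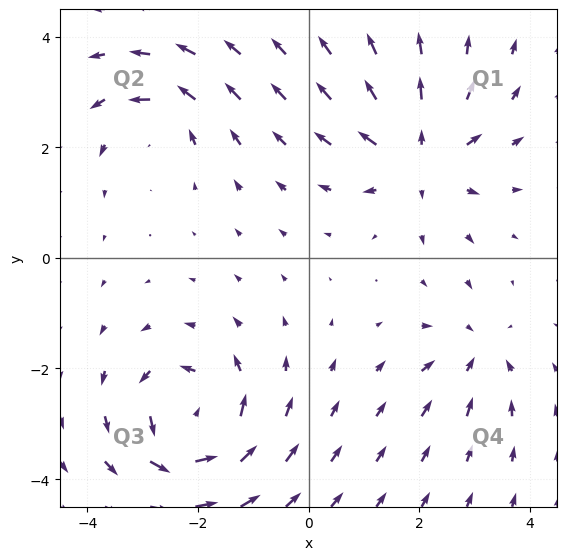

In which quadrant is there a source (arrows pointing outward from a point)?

The source sits at approximately (2.0, 1.8), which lies in quadrant Q1. The divergence there is about +5, positive as expected for a source.

Q1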